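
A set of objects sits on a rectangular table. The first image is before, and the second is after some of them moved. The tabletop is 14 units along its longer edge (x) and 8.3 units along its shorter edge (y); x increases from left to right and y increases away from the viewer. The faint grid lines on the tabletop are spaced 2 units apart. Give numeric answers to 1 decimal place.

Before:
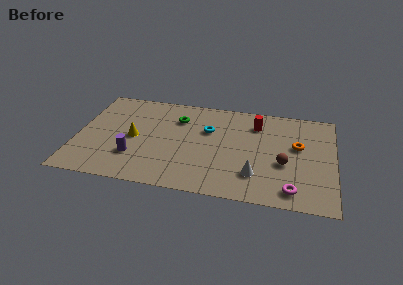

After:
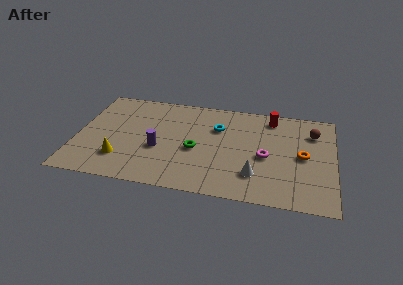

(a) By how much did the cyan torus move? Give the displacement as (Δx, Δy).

(0.5, 0.3)

From the two frames, the cyan torus sits at roughly (7.1, 5.4) before and (7.6, 5.7) after.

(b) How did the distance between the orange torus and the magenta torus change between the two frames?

-1.7

Before: roughly 3.7 units apart; after: 2.0. That's 1.7 units closer together.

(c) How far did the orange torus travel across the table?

0.9

From (12.0, 4.9) to (12.3, 4.1), the orange torus covered √(0.3² + 0.8²) ≈ 0.9 units.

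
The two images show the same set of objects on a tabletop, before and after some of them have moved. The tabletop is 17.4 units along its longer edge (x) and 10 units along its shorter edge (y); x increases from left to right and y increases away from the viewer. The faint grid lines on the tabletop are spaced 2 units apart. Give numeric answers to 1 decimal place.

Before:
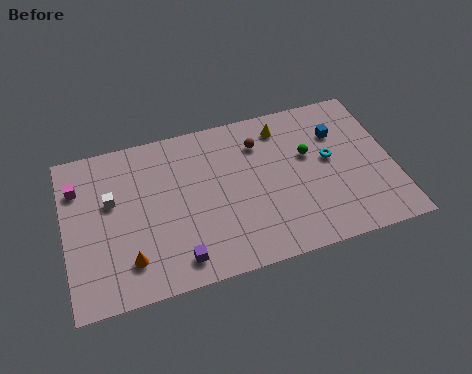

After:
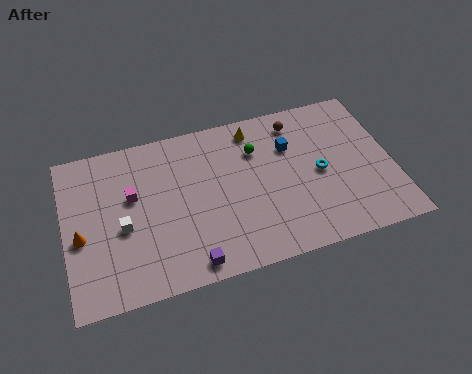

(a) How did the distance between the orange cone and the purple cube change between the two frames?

+3.8

The distance was about 2.6 in the first image and 6.4 in the second, so they moved 3.8 units further apart.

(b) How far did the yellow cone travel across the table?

1.5

The yellow cone moved from about (11.8, 8.3) to (10.3, 8.6), a distance of √(1.5² + 0.3²) ≈ 1.5.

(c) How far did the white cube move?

1.9

From (2.5, 6.1) to (3.0, 4.3), the white cube covered √(0.5² + 1.8²) ≈ 1.9 units.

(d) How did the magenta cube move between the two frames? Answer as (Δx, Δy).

(2.8, -1.3)

From the two frames, the magenta cube sits at roughly (0.8, 7.4) before and (3.6, 6.1) after.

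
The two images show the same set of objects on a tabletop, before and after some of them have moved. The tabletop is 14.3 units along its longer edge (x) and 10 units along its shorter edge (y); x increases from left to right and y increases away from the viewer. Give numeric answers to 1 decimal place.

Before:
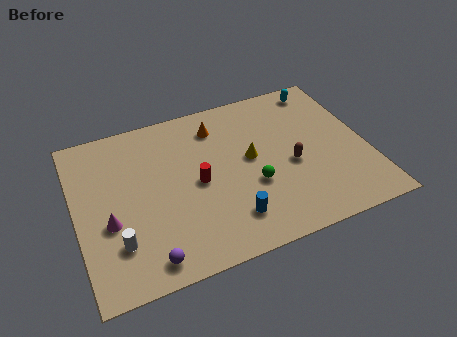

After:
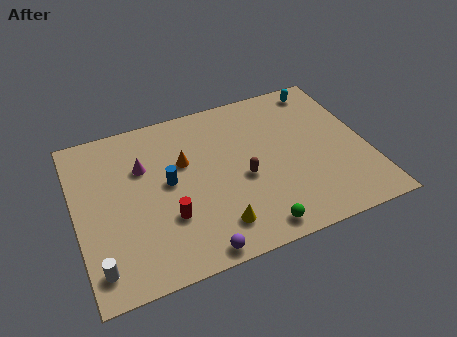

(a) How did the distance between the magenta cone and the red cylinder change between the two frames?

-0.9

They were about 4.5 units apart before and 3.6 after — 0.9 units closer together.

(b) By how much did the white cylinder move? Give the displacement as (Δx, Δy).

(-1.0, -1.0)

From the two frames, the white cylinder sits at roughly (1.8, 2.6) before and (0.8, 1.6) after.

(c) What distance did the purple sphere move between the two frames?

2.3

The purple sphere moved from about (3.1, 1.2) to (5.4, 0.8), a distance of √(2.3² + 0.4²) ≈ 2.3.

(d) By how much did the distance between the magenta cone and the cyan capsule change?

-2.7

Before: roughly 12.1 units apart; after: 9.4. That's 2.7 units closer together.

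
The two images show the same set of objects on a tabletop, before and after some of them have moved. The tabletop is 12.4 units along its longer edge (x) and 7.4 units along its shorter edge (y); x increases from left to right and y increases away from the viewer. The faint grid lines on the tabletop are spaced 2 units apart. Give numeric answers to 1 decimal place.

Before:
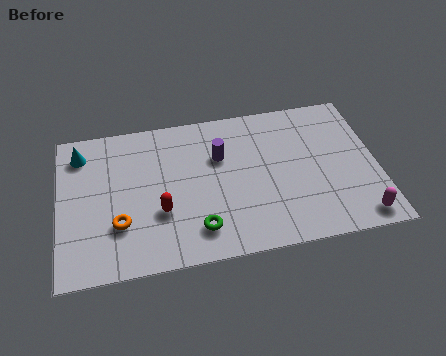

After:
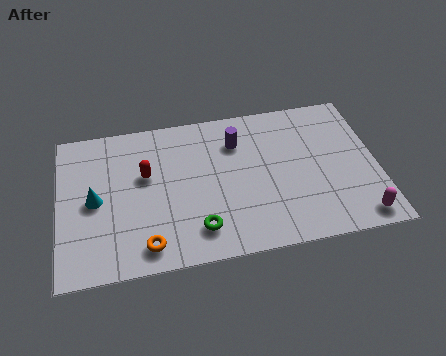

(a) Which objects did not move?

the magenta capsule and the green torus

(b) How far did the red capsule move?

2.0

The red capsule moved from about (3.9, 2.6) to (3.4, 4.5), a distance of √(0.5² + 1.9²) ≈ 2.0.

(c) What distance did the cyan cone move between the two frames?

2.5

The cyan cone was near (0.9, 6.0) before and (1.4, 3.6) after, so it travelled √(0.5² + 2.4²) ≈ 2.5 units.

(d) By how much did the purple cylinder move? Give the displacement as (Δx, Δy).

(0.7, 0.6)

From the two frames, the purple cylinder sits at roughly (6.3, 4.9) before and (7.0, 5.5) after.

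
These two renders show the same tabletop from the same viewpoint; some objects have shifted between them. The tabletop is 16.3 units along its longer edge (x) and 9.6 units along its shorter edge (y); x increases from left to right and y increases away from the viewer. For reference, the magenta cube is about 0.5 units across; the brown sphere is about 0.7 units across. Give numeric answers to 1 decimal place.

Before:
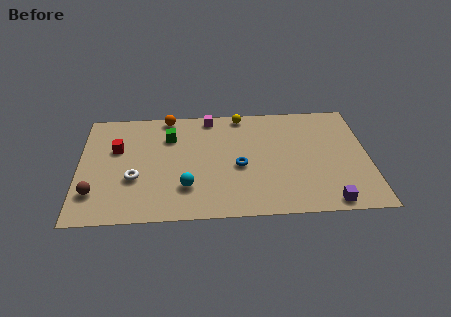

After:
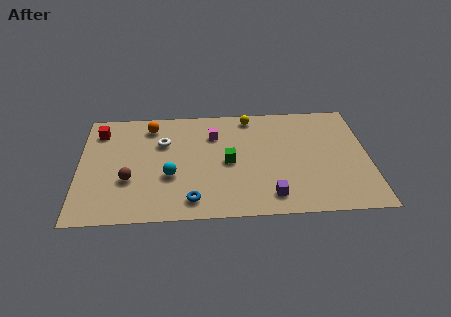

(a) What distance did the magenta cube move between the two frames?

1.6

From (7.4, 8.6) to (7.6, 7.0), the magenta cube covered √(0.2² + 1.6²) ≈ 1.6 units.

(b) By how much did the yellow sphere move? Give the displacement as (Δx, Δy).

(0.5, -0.2)

From the two frames, the yellow sphere sits at roughly (9.2, 8.7) before and (9.7, 8.5) after.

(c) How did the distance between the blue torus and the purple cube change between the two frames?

-1.5

Before: roughly 5.9 units apart; after: 4.4. That's 1.5 units closer together.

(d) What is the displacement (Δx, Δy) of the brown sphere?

(1.9, 1.0)

The brown sphere started near (0.9, 2.4) and ended near (2.8, 3.4).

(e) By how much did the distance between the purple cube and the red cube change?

-1.5

Before: roughly 12.9 units apart; after: 11.4. That's 1.5 units closer together.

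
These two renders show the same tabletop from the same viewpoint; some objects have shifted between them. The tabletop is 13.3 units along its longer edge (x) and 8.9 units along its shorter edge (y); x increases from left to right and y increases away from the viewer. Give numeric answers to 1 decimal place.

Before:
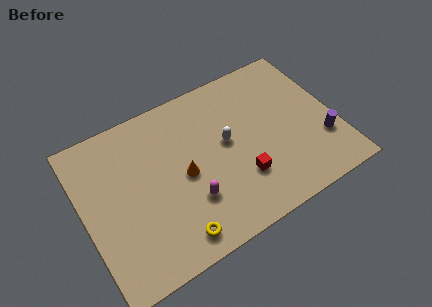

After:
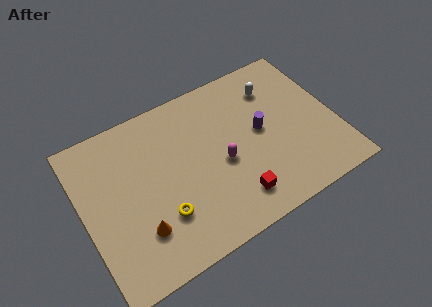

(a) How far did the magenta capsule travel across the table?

2.2

From (5.3, 2.7) to (7.2, 3.9), the magenta capsule covered √(1.9² + 1.2²) ≈ 2.2 units.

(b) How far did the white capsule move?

3.5

The white capsule moved from about (7.6, 4.9) to (10.5, 6.8), a distance of √(2.9² + 1.9²) ≈ 3.5.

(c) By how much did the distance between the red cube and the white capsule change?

+3.6

The distance was about 2.3 in the first image and 5.9 in the second, so they moved 3.6 units further apart.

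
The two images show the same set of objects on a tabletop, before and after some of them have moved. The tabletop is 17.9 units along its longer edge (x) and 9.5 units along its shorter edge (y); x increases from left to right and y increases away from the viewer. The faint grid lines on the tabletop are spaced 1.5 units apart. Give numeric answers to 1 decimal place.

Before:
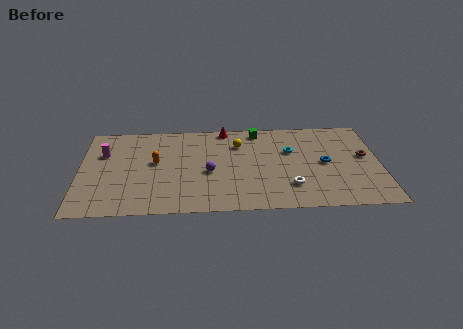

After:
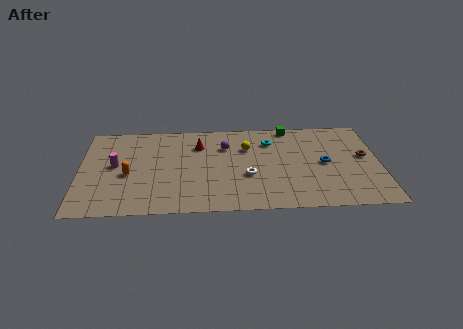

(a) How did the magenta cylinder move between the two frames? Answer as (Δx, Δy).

(0.7, -1.3)

The magenta cylinder was at about (1.4, 6.4) and moved to about (2.1, 5.1).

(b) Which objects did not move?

the brown torus and the blue torus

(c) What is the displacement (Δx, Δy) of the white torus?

(-2.5, 1.2)

The white torus was at about (12.5, 2.4) and moved to about (10.0, 3.6).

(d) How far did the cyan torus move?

1.6

The cyan torus was near (12.6, 6.1) before and (11.4, 7.2) after, so it travelled √(1.2² + 1.1²) ≈ 1.6 units.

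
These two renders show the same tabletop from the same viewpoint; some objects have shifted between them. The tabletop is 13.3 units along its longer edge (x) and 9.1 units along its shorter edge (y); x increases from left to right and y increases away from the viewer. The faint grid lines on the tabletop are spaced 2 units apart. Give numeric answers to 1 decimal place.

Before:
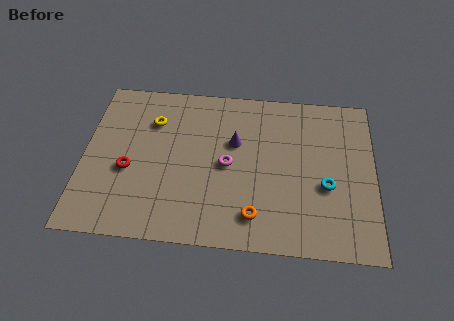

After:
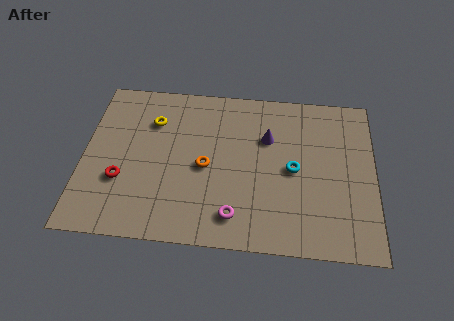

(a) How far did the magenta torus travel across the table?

2.8

The magenta torus was near (6.6, 4.4) before and (7.0, 1.6) after, so it travelled √(0.4² + 2.8²) ≈ 2.8 units.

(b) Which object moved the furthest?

the orange torus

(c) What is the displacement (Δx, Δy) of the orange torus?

(-2.3, 2.5)

From the two frames, the orange torus sits at roughly (7.9, 1.7) before and (5.6, 4.2) after.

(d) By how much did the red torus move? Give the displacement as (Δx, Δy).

(-0.3, -0.6)

The red torus was at about (2.1, 3.7) and moved to about (1.8, 3.1).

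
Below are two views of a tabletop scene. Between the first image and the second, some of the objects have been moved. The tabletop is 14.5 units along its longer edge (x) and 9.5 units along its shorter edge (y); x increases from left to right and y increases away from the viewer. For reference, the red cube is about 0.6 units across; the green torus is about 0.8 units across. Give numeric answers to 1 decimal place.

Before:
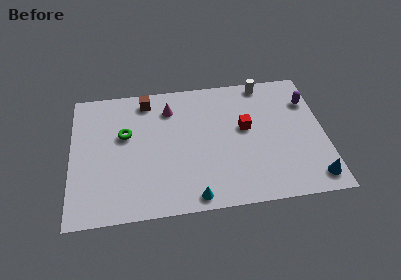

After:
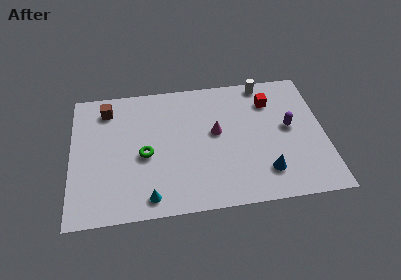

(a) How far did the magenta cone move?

3.3

From (5.7, 7.4) to (8.3, 5.3), the magenta cone covered √(2.6² + 2.1²) ≈ 3.3 units.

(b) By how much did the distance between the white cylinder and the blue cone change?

-1.2

Before: roughly 7.7 units apart; after: 6.5. That's 1.2 units closer together.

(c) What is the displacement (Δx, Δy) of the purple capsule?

(-1.2, -1.8)

The purple capsule started near (13.7, 6.9) and ended near (12.5, 5.1).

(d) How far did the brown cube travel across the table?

2.3

The brown cube moved from about (4.4, 8.2) to (2.1, 7.8), a distance of √(2.3² + 0.4²) ≈ 2.3.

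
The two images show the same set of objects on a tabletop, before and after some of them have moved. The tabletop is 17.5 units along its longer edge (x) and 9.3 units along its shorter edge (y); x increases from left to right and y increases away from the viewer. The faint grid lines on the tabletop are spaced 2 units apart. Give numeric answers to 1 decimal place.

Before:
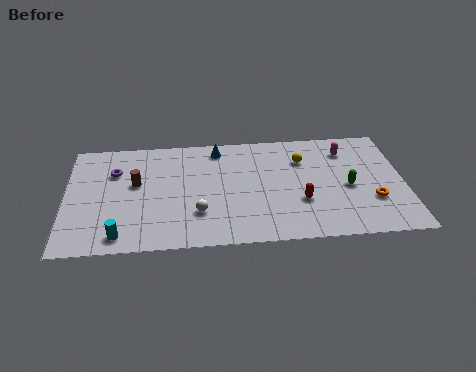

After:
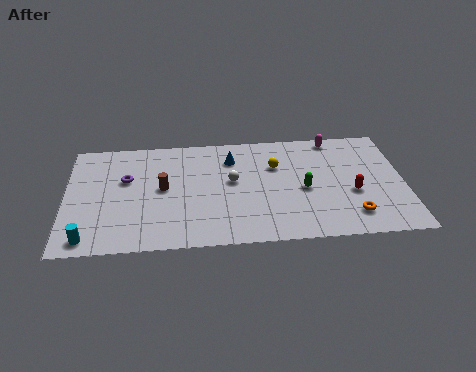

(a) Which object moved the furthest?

the white sphere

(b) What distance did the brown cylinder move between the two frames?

1.5

The brown cylinder was near (3.6, 5.4) before and (5.0, 4.9) after, so it travelled √(1.4² + 0.5²) ≈ 1.5 units.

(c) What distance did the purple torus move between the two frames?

0.9

The purple torus moved from about (2.5, 6.5) to (3.1, 5.8), a distance of √(0.6² + 0.7²) ≈ 0.9.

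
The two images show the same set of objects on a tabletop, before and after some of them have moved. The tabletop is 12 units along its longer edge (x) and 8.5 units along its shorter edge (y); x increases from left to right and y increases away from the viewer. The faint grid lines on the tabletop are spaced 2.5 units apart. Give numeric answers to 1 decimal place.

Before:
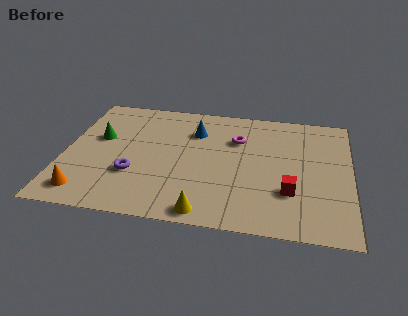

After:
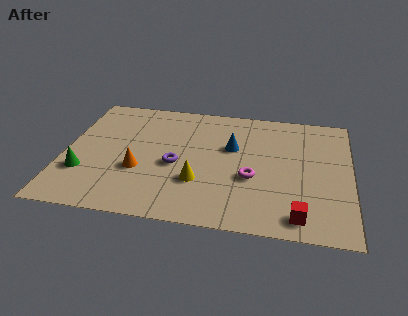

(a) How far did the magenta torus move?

2.7

The magenta torus moved from about (7.2, 5.9) to (7.9, 3.3), a distance of √(0.7² + 2.6²) ≈ 2.7.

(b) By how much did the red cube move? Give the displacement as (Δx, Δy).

(0.4, -1.5)

The red cube started near (9.5, 2.6) and ended near (9.9, 1.1).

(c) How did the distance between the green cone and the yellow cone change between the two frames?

-1.6

Before: roughly 6.4 units apart; after: 4.8. That's 1.6 units closer together.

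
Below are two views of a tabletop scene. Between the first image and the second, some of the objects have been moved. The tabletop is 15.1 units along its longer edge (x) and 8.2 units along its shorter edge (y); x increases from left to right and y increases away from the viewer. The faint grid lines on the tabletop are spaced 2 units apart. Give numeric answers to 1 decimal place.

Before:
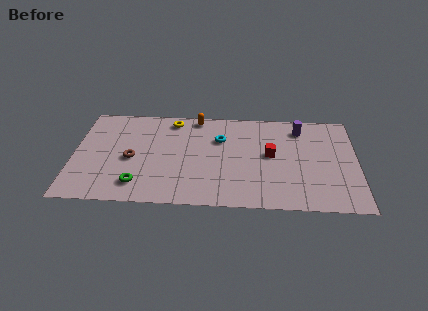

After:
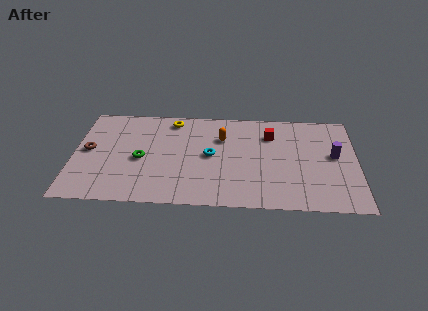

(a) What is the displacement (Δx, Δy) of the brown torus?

(-2.3, 0.6)

The brown torus started near (3.1, 3.7) and ended near (0.8, 4.3).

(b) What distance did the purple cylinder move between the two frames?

2.8

The purple cylinder was near (12.1, 6.7) before and (13.9, 4.5) after, so it travelled √(1.8² + 2.2²) ≈ 2.8 units.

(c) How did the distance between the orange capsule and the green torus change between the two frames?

-1.8

They were about 6.5 units apart before and 4.7 after — 1.8 units closer together.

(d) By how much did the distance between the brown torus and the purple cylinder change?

+3.6

Before: roughly 9.5 units apart; after: 13.1. That's 3.6 units further apart.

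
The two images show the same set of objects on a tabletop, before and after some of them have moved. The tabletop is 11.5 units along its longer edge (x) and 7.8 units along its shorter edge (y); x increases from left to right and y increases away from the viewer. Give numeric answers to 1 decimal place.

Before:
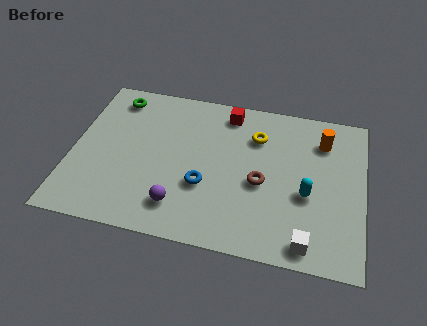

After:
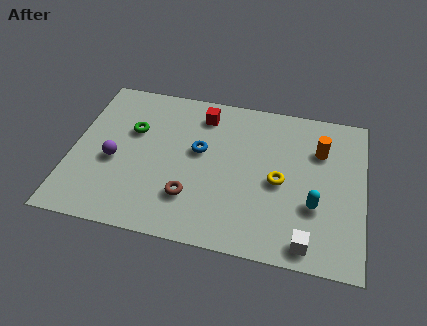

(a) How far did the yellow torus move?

2.3

The yellow torus was near (7.2, 5.7) before and (8.2, 3.6) after, so it travelled √(1.0² + 2.1²) ≈ 2.3 units.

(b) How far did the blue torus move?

1.7

From (5.3, 2.8) to (5.0, 4.5), the blue torus covered √(0.3² + 1.7²) ≈ 1.7 units.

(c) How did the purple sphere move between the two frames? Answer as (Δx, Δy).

(-2.7, 1.7)

The purple sphere started near (4.4, 1.6) and ended near (1.7, 3.3).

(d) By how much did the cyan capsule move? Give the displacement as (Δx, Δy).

(0.3, -0.5)

From the two frames, the cyan capsule sits at roughly (9.3, 3.2) before and (9.6, 2.7) after.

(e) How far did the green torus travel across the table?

1.8

From (1.5, 6.6) to (2.3, 5.0), the green torus covered √(0.8² + 1.6²) ≈ 1.8 units.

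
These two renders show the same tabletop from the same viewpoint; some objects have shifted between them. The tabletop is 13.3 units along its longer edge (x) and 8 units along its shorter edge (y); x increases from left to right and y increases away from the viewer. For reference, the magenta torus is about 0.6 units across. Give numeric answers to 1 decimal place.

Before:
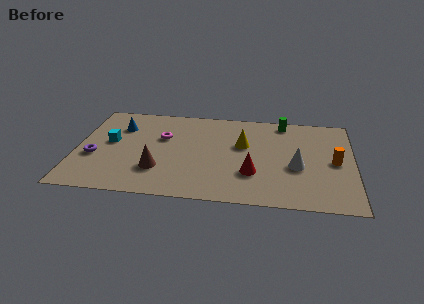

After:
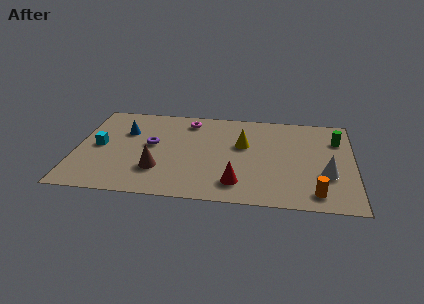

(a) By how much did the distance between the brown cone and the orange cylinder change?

-1.0

The distance was about 8.6 in the first image and 7.6 in the second, so they moved 1.0 units closer together.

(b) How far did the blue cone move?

0.5

From (2.0, 5.8) to (2.3, 5.4), the blue cone covered √(0.3² + 0.4²) ≈ 0.5 units.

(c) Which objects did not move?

the yellow cone and the brown cone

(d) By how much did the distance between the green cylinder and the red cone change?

+1.5

The distance was about 4.8 in the first image and 6.3 in the second, so they moved 1.5 units further apart.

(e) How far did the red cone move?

1.1

From (8.5, 2.5) to (7.8, 1.6), the red cone covered √(0.7² + 0.9²) ≈ 1.1 units.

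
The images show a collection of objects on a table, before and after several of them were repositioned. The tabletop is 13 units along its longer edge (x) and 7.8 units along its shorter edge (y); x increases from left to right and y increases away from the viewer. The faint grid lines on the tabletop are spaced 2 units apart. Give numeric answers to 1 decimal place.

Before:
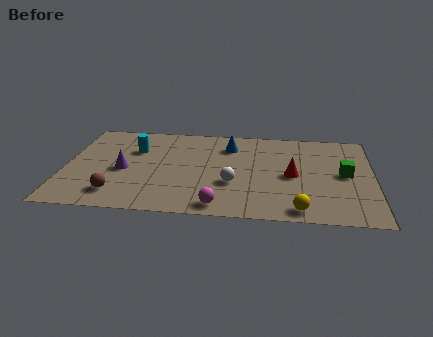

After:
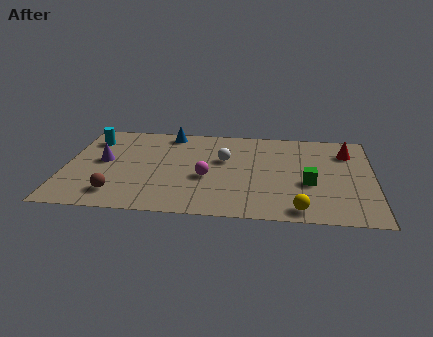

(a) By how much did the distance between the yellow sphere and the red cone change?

+2.6

Before: roughly 2.8 units apart; after: 5.4. That's 2.6 units further apart.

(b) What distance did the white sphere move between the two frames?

2.0

The white sphere was near (7.1, 2.8) before and (6.7, 4.8) after, so it travelled √(0.4² + 2.0²) ≈ 2.0 units.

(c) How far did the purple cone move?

1.1

The purple cone moved from about (2.5, 3.5) to (1.6, 4.2), a distance of √(0.9² + 0.7²) ≈ 1.1.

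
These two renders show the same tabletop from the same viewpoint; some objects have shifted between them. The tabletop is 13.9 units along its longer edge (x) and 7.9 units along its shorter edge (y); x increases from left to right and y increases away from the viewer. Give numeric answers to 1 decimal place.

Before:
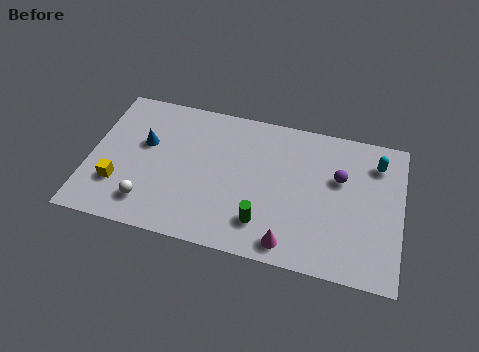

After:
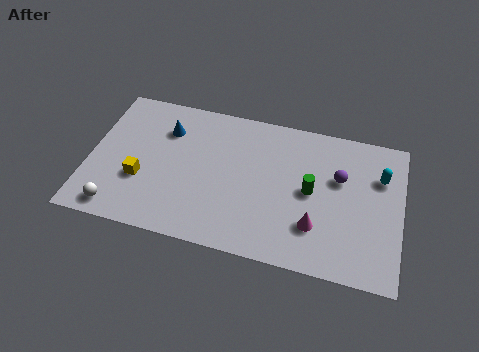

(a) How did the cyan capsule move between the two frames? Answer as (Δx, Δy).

(0.2, -0.7)

The cyan capsule started near (12.7, 6.2) and ended near (12.9, 5.5).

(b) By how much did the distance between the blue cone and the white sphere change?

+1.9

They were about 3.2 units apart before and 5.1 after — 1.9 units further apart.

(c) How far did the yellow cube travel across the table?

1.1

The yellow cube moved from about (1.4, 2.3) to (2.4, 2.8), a distance of √(1.0² + 0.5²) ≈ 1.1.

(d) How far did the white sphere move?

1.4

The white sphere moved from about (2.8, 1.6) to (1.5, 1.0), a distance of √(1.3² + 0.6²) ≈ 1.4.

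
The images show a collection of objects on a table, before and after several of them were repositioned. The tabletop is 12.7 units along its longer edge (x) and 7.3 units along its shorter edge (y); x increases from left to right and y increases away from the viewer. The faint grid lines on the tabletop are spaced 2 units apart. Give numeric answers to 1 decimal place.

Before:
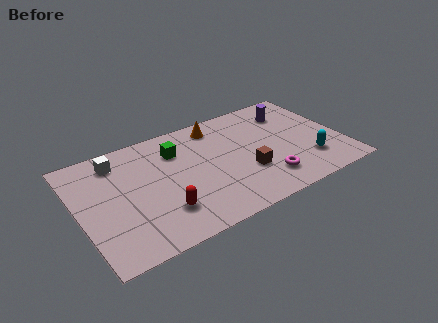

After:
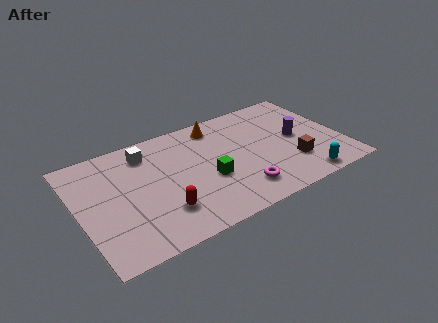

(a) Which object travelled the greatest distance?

the green cube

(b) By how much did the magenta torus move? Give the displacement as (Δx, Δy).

(-1.3, -0.1)

From the two frames, the magenta torus sits at roughly (8.7, 1.6) before and (7.4, 1.5) after.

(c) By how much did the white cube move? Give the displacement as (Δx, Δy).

(1.4, -0.1)

The white cube was at about (2.1, 6.0) and moved to about (3.5, 5.9).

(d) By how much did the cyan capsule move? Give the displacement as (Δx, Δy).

(-0.5, -1.1)

The cyan capsule was at about (10.9, 1.9) and moved to about (10.4, 0.8).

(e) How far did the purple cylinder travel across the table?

1.9

From (10.6, 5.6) to (10.6, 3.7), the purple cylinder covered √(0.0² + 1.9²) ≈ 1.9 units.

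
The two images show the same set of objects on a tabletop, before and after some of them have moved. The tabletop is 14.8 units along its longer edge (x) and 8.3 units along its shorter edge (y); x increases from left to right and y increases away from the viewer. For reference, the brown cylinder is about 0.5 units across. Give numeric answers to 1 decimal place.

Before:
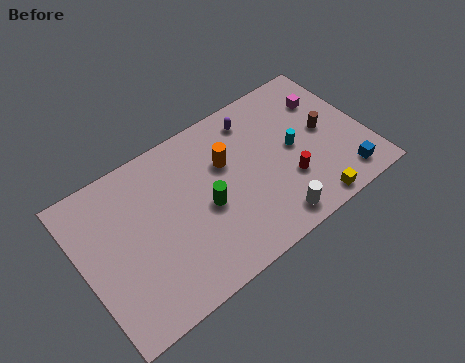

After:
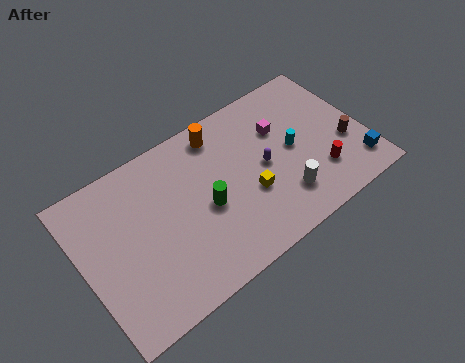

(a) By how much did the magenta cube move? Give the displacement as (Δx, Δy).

(-2.5, -0.4)

The magenta cube started near (13.2, 6.0) and ended near (10.7, 5.6).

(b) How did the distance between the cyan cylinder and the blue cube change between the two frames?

+0.3

Before: roughly 3.6 units apart; after: 3.9. That's 0.3 units further apart.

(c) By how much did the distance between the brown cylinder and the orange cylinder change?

+2.0

The distance was about 5.2 in the first image and 7.2 in the second, so they moved 2.0 units further apart.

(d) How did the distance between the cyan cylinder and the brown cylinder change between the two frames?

+1.1

The distance was about 1.7 in the first image and 2.8 in the second, so they moved 1.1 units further apart.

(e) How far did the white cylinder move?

1.2

The white cylinder moved from about (9.3, 1.1) to (10.1, 2.0), a distance of √(0.8² + 0.9²) ≈ 1.2.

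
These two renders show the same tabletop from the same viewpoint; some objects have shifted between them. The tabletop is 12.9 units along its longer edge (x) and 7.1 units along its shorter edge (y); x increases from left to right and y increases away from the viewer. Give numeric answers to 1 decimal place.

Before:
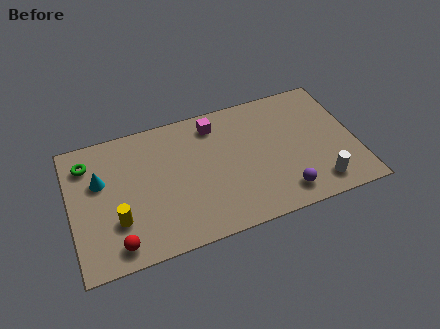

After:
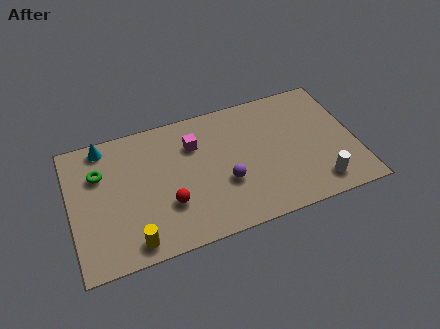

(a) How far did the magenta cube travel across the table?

1.3

The magenta cube was near (6.7, 5.9) before and (5.7, 5.1) after, so it travelled √(1.0² + 0.8²) ≈ 1.3 units.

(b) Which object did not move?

the white cylinder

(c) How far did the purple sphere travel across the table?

2.9

The purple sphere moved from about (9.4, 1.2) to (6.9, 2.6), a distance of √(2.5² + 1.4²) ≈ 2.9.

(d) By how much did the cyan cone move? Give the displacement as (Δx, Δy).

(0.3, 1.8)

The cyan cone started near (1.4, 4.5) and ended near (1.7, 6.3).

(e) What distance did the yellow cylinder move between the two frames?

1.4

The yellow cylinder moved from about (2.0, 2.2) to (2.6, 0.9), a distance of √(0.6² + 1.3²) ≈ 1.4.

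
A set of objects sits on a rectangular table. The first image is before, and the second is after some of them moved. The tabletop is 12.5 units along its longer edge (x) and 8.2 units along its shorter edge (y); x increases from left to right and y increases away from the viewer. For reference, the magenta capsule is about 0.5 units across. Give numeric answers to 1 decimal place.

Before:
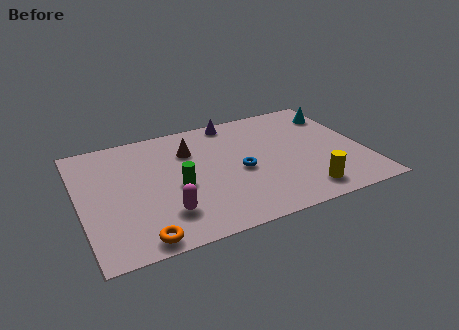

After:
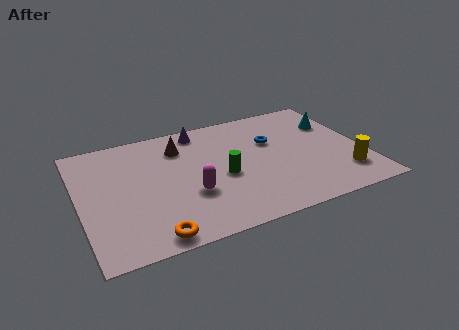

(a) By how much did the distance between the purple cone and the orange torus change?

-1.2

Before: roughly 8.2 units apart; after: 7.0. That's 1.2 units closer together.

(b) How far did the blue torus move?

2.3

The blue torus was near (7.0, 3.7) before and (8.6, 5.3) after, so it travelled √(1.6² + 1.6²) ≈ 2.3 units.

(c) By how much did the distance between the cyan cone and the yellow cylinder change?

-1.8

Before: roughly 5.6 units apart; after: 3.8. That's 1.8 units closer together.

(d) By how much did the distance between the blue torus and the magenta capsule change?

+0.7

They were about 3.9 units apart before and 4.6 after — 0.7 units further apart.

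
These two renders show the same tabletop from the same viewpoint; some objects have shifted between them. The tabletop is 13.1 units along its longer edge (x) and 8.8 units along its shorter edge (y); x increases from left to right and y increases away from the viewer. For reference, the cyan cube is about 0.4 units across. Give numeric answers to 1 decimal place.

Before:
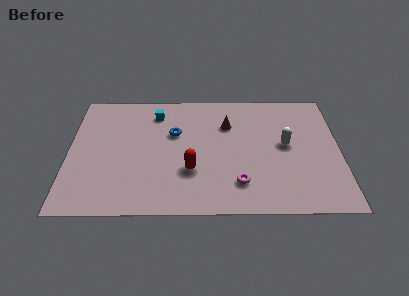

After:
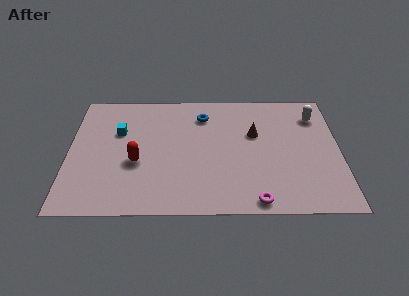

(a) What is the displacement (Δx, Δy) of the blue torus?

(1.4, 1.3)

The blue torus was at about (5.1, 5.6) and moved to about (6.5, 6.9).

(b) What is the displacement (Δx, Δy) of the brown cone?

(1.3, -0.7)

The brown cone started near (7.7, 6.2) and ended near (9.0, 5.5).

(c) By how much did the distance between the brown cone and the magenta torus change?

+0.5

They were about 4.2 units apart before and 4.7 after — 0.5 units further apart.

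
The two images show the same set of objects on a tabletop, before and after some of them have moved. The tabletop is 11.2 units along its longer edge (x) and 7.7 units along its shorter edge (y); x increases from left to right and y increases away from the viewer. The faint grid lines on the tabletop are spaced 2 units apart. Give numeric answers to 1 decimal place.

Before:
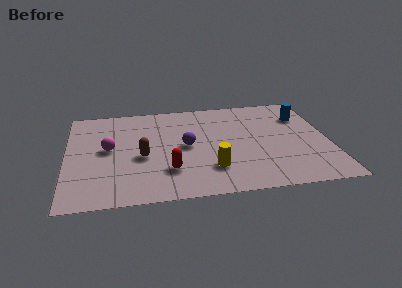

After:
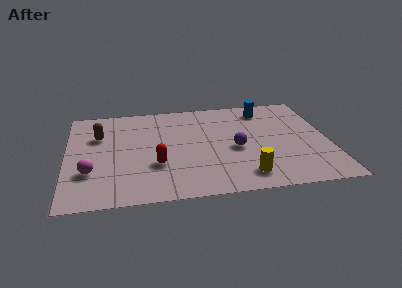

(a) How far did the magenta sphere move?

1.9

The magenta sphere moved from about (1.8, 4.1) to (1.0, 2.4), a distance of √(0.8² + 1.7²) ≈ 1.9.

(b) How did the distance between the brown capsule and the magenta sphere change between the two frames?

+1.2

Before: roughly 1.6 units apart; after: 2.8. That's 1.2 units further apart.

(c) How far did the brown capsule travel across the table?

2.6

The brown capsule was near (3.2, 3.3) before and (1.4, 5.2) after, so it travelled √(1.8² + 1.9²) ≈ 2.6 units.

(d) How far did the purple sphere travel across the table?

2.2

The purple sphere moved from about (5.1, 3.9) to (7.2, 3.4), a distance of √(2.1² + 0.5²) ≈ 2.2.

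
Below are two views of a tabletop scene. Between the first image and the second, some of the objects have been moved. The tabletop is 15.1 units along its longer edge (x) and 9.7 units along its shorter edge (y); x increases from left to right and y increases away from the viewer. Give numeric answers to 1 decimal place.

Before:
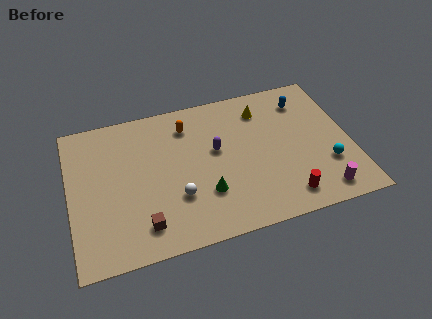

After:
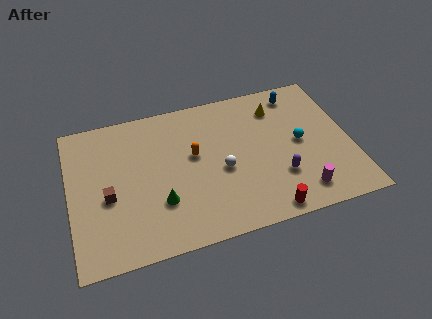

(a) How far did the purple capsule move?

4.2

From (7.9, 5.6) to (11.1, 2.9), the purple capsule covered √(3.2² + 2.7²) ≈ 4.2 units.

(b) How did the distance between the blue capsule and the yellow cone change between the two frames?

-0.9

They were about 2.3 units apart before and 1.4 after — 0.9 units closer together.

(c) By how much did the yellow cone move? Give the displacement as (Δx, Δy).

(0.8, -0.1)

The yellow cone started near (10.6, 7.7) and ended near (11.4, 7.6).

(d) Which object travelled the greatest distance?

the purple capsule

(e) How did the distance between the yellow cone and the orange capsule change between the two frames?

+1.0

Before: roughly 4.1 units apart; after: 5.1. That's 1.0 units further apart.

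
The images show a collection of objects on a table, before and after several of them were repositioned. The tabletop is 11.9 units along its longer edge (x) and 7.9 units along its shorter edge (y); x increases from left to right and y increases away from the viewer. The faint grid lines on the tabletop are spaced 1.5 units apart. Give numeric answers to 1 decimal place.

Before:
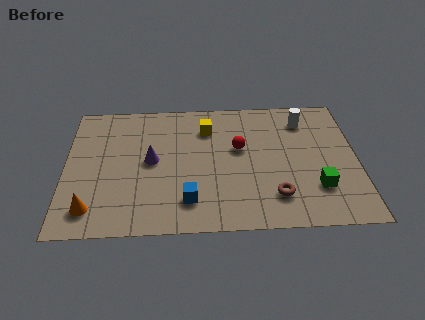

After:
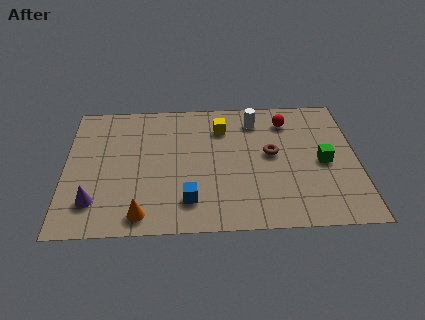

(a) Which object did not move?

the blue cube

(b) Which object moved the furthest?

the purple cone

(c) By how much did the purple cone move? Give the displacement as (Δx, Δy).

(-2.3, -2.3)

From the two frames, the purple cone sits at roughly (3.5, 4.1) before and (1.2, 1.8) after.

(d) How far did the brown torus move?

2.5

From (8.5, 1.8) to (8.4, 4.3), the brown torus covered √(0.1² + 2.5²) ≈ 2.5 units.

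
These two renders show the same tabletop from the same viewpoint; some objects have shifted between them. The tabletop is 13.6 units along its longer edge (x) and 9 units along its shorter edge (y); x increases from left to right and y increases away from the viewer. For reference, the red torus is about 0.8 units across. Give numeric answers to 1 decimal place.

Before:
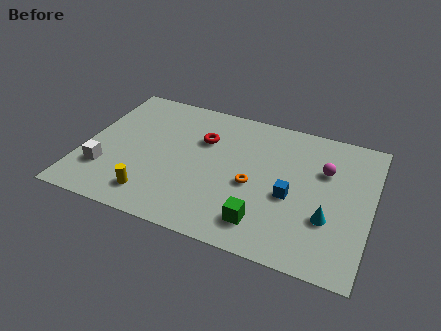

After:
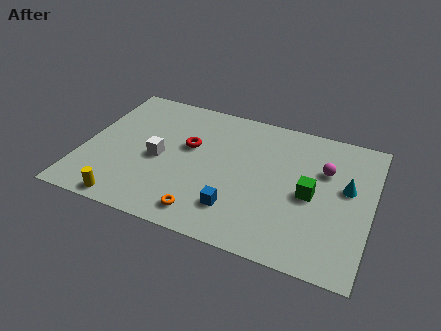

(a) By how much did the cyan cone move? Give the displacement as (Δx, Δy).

(0.7, 2.2)

From the two frames, the cyan cone sits at roughly (11.7, 3.0) before and (12.4, 5.2) after.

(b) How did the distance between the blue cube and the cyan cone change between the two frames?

+3.8

They were about 2.0 units apart before and 5.8 after — 3.8 units further apart.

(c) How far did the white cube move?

2.9

The white cube was near (1.2, 2.5) before and (3.6, 4.1) after, so it travelled √(2.4² + 1.6²) ≈ 2.9 units.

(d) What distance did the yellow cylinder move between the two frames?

1.4

The yellow cylinder moved from about (3.6, 1.6) to (2.5, 0.8), a distance of √(1.1² + 0.8²) ≈ 1.4.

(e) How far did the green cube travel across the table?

3.2

The green cube was near (8.8, 1.7) before and (10.8, 4.2) after, so it travelled √(2.0² + 2.5²) ≈ 3.2 units.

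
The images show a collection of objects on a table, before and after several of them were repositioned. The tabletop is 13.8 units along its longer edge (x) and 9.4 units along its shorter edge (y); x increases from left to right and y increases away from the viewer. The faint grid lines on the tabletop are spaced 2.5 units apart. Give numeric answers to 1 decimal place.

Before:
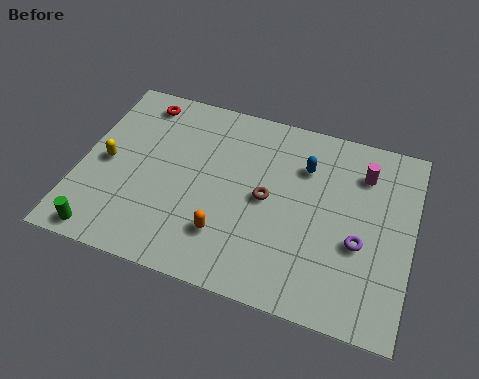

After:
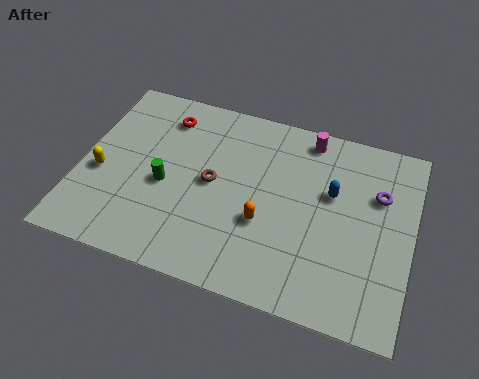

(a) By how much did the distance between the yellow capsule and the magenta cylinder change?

-1.4

They were about 10.8 units apart before and 9.4 after — 1.4 units closer together.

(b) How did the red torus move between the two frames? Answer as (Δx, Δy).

(1.1, -0.5)

The red torus started near (2.1, 8.1) and ended near (3.2, 7.6).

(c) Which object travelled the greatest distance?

the green cylinder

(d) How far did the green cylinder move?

3.9

The green cylinder moved from about (1.4, 0.9) to (3.6, 4.1), a distance of √(2.2² + 3.2²) ≈ 3.9.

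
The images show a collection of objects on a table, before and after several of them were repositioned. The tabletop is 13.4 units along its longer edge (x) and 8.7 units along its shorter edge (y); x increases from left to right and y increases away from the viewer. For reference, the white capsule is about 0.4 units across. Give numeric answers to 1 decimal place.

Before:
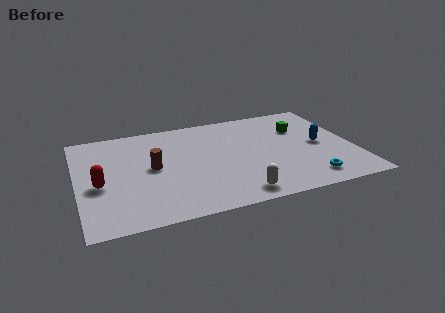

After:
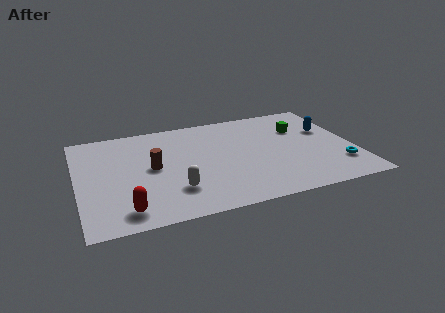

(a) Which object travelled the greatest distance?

the white capsule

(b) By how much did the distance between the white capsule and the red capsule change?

-4.3

The distance was about 6.9 in the first image and 2.6 in the second, so they moved 4.3 units closer together.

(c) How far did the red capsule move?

2.6

From (1.0, 3.7) to (2.1, 1.3), the red capsule covered √(1.1² + 2.4²) ≈ 2.6 units.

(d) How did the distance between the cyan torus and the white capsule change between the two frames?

+4.5

The distance was about 3.5 in the first image and 8.0 in the second, so they moved 4.5 units further apart.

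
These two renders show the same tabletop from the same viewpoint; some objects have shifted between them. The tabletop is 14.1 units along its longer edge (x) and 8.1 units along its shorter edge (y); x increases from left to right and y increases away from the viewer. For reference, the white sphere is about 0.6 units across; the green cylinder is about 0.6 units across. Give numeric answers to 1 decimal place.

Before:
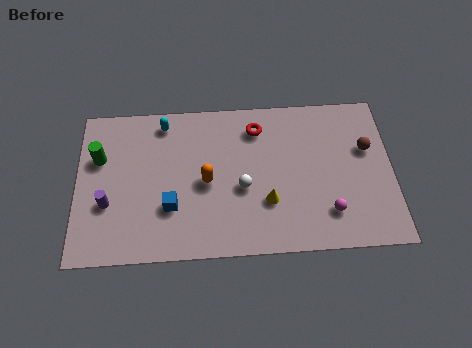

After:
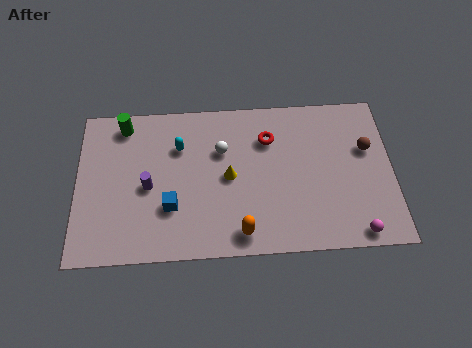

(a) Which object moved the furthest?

the orange capsule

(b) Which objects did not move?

the blue cube and the brown sphere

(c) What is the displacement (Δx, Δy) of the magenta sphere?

(1.2, -1.1)

The magenta sphere was at about (11.2, 1.9) and moved to about (12.4, 0.8).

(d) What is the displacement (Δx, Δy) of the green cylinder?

(1.1, 1.7)

The green cylinder started near (1.0, 5.3) and ended near (2.1, 7.0).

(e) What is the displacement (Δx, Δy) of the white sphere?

(-0.9, 2.0)

The white sphere started near (7.4, 3.4) and ended near (6.5, 5.4).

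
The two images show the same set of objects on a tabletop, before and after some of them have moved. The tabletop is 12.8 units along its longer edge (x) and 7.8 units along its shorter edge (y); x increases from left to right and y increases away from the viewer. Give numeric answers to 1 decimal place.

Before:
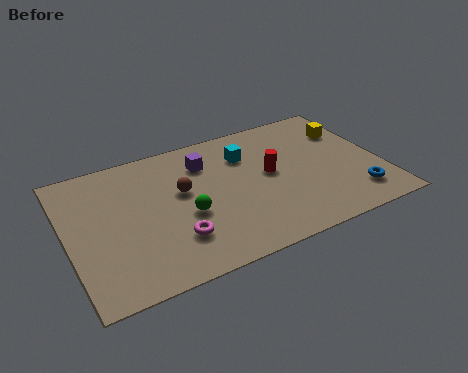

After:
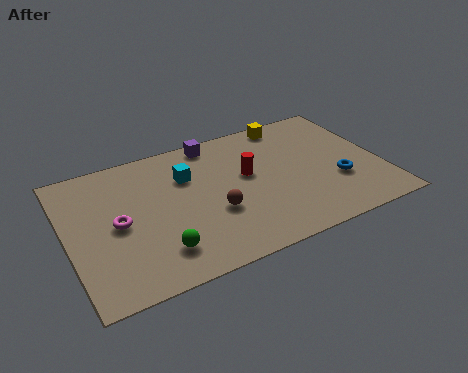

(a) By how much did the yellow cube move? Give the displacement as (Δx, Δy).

(-2.3, 1.4)

From the two frames, the yellow cube sits at roughly (11.8, 5.6) before and (9.5, 7.0) after.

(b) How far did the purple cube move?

1.2

The purple cube was near (5.8, 5.9) before and (6.3, 7.0) after, so it travelled √(0.5² + 1.1²) ≈ 1.2 units.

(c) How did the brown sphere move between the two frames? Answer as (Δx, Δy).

(1.1, -1.7)

The brown sphere was at about (4.7, 4.6) and moved to about (5.8, 2.9).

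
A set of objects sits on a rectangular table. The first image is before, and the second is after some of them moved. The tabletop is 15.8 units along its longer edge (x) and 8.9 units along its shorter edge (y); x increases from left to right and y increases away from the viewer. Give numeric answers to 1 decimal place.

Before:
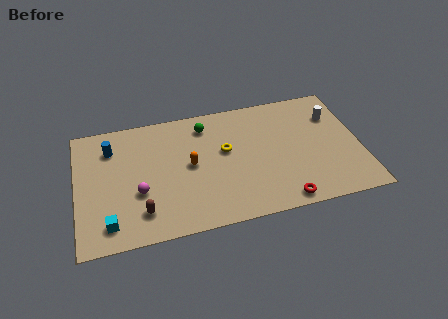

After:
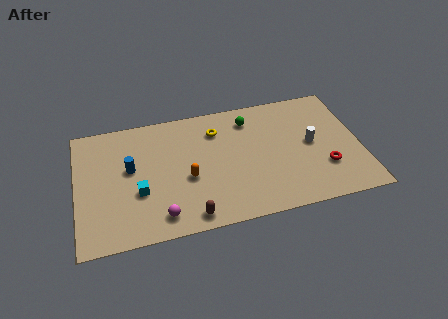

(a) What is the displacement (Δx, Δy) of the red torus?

(2.5, 1.8)

The red torus started near (11.2, 0.9) and ended near (13.7, 2.7).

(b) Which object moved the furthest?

the red torus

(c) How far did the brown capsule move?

2.8

The brown capsule moved from about (3.5, 1.9) to (6.1, 1.0), a distance of √(2.6² + 0.9²) ≈ 2.8.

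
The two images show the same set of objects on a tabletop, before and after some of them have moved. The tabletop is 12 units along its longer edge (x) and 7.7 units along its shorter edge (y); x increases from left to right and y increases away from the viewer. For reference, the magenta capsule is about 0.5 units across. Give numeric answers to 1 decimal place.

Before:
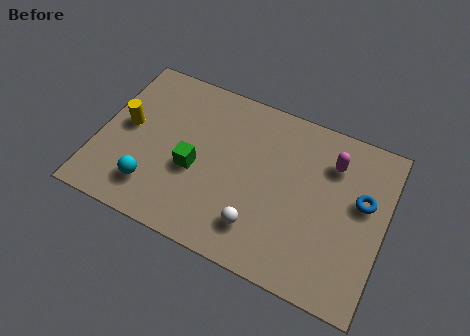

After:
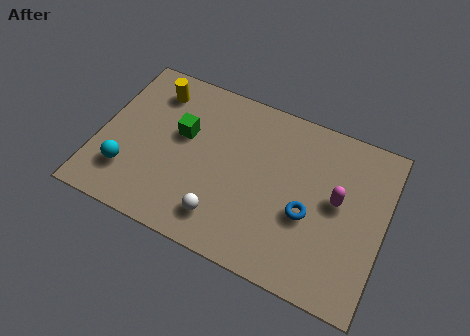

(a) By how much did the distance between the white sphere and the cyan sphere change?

-0.4

Before: roughly 4.5 units apart; after: 4.1. That's 0.4 units closer together.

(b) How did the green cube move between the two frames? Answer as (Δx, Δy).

(-0.7, 1.4)

From the two frames, the green cube sits at roughly (4.1, 3.2) before and (3.4, 4.6) after.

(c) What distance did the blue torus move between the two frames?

2.6

From (11.0, 4.6) to (8.9, 3.1), the blue torus covered √(2.1² + 1.5²) ≈ 2.6 units.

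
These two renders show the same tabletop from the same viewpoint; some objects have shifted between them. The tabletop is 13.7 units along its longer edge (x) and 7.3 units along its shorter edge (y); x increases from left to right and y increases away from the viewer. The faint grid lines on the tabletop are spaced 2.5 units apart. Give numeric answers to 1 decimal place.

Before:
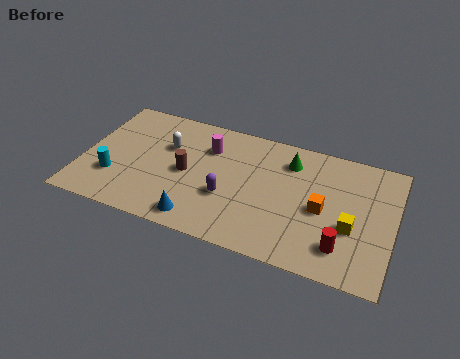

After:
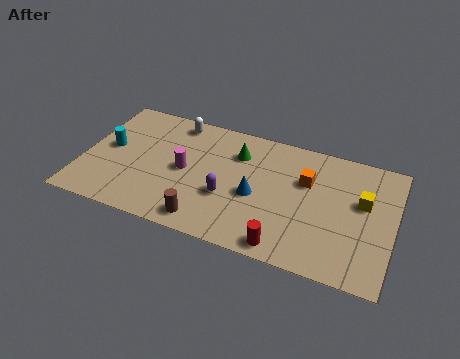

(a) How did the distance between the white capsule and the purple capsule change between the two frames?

+1.0

Before: roughly 3.6 units apart; after: 4.6. That's 1.0 units further apart.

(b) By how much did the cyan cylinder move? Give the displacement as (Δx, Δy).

(-0.4, 1.7)

The cyan cylinder was at about (1.5, 2.2) and moved to about (1.1, 3.9).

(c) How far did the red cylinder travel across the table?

2.5

From (11.6, 1.6) to (9.2, 0.8), the red cylinder covered √(2.4² + 0.8²) ≈ 2.5 units.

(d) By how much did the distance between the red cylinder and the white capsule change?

-0.8

The distance was about 8.6 in the first image and 7.8 in the second, so they moved 0.8 units closer together.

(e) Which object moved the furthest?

the blue cone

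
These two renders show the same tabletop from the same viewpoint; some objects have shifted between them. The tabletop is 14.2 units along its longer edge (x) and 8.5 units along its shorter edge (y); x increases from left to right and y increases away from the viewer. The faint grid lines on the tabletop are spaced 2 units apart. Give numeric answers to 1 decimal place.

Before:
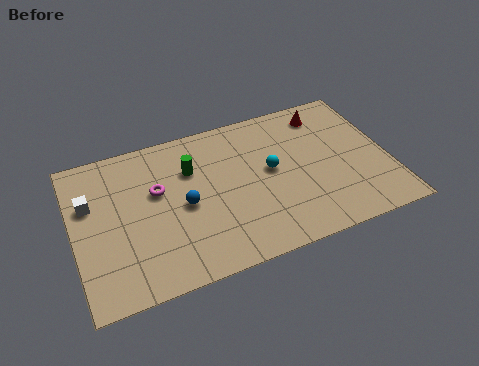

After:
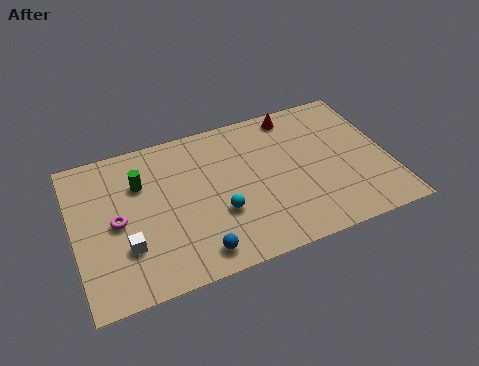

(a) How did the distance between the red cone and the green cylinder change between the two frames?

+1.0

They were about 6.4 units apart before and 7.4 after — 1.0 units further apart.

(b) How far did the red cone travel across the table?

1.5

The red cone moved from about (11.7, 7.1) to (10.3, 7.5), a distance of √(1.4² + 0.4²) ≈ 1.5.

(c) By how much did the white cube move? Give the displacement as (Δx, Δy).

(1.4, -2.9)

The white cube started near (0.8, 5.5) and ended near (2.2, 2.6).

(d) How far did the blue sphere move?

2.8

The blue sphere was near (4.9, 4.0) before and (5.2, 1.2) after, so it travelled √(0.3² + 2.8²) ≈ 2.8 units.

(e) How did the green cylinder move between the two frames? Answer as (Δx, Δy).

(-2.3, 0.0)

From the two frames, the green cylinder sits at roughly (5.4, 5.9) before and (3.1, 5.9) after.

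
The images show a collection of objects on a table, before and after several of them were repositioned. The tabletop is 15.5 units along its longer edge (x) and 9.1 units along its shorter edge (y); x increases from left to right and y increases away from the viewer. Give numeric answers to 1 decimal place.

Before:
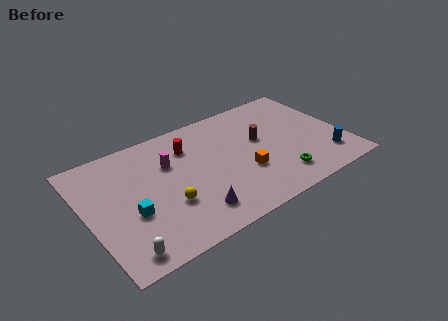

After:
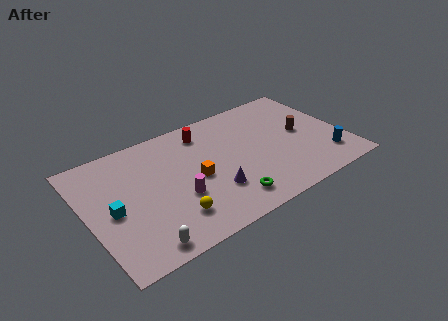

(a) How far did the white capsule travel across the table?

1.1

The white capsule moved from about (1.5, 1.1) to (2.6, 1.0), a distance of √(1.1² + 0.1²) ≈ 1.1.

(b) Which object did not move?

the blue cylinder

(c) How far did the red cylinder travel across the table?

1.3

The red cylinder moved from about (6.4, 6.8) to (7.5, 7.5), a distance of √(1.1² + 0.7²) ≈ 1.3.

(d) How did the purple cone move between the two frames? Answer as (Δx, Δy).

(1.4, 0.9)

The purple cone was at about (5.8, 1.8) and moved to about (7.2, 2.7).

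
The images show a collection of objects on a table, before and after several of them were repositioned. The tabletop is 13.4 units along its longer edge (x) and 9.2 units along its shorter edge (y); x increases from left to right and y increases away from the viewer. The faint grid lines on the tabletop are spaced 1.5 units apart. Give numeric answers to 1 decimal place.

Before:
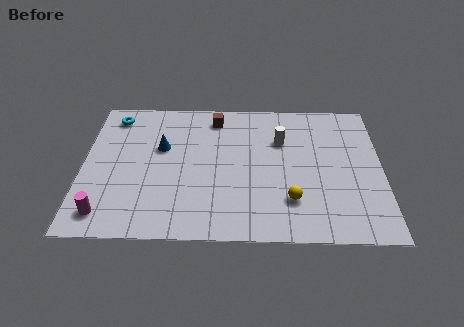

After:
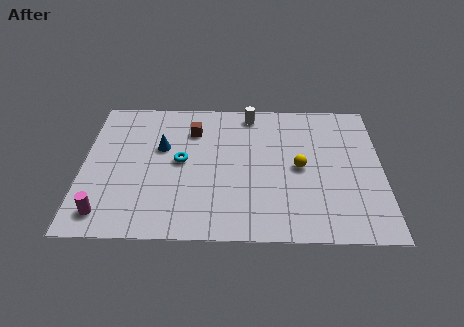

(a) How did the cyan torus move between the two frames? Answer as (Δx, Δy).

(3.1, -3.0)

From the two frames, the cyan torus sits at roughly (1.3, 7.8) before and (4.4, 4.8) after.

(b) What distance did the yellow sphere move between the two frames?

2.1

The yellow sphere moved from about (9.3, 2.4) to (9.7, 4.5), a distance of √(0.4² + 2.1²) ≈ 2.1.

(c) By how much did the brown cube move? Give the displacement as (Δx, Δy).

(-1.0, -0.9)

The brown cube was at about (5.9, 7.8) and moved to about (4.9, 6.9).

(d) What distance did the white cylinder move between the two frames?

2.3

From (8.9, 6.3) to (7.5, 8.1), the white cylinder covered √(1.4² + 1.8²) ≈ 2.3 units.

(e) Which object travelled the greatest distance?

the cyan torus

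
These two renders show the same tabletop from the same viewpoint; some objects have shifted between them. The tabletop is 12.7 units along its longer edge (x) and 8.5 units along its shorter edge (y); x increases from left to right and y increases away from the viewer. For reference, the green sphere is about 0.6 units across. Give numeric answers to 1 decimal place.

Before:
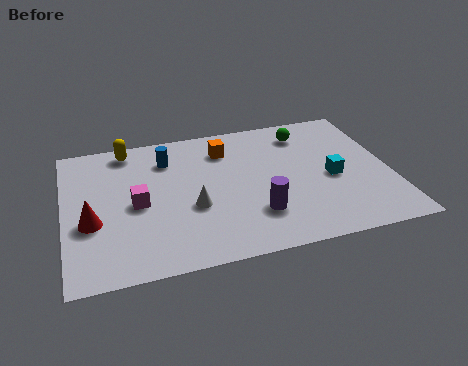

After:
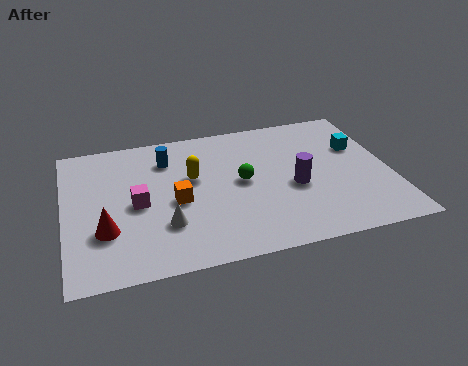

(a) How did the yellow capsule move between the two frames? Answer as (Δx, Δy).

(2.4, -2.4)

The yellow capsule started near (2.6, 7.5) and ended near (5.0, 5.1).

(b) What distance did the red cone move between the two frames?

0.8

The red cone was near (1.0, 3.3) before and (1.5, 2.7) after, so it travelled √(0.5² + 0.6²) ≈ 0.8 units.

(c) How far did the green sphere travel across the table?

3.7

The green sphere was near (9.6, 6.9) before and (6.9, 4.4) after, so it travelled √(2.7² + 2.5²) ≈ 3.7 units.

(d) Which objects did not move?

the magenta cube and the blue cylinder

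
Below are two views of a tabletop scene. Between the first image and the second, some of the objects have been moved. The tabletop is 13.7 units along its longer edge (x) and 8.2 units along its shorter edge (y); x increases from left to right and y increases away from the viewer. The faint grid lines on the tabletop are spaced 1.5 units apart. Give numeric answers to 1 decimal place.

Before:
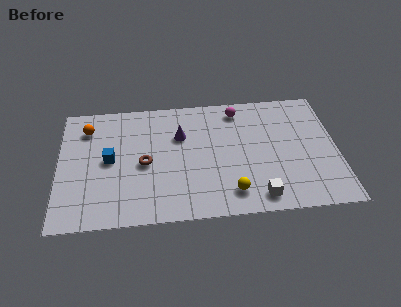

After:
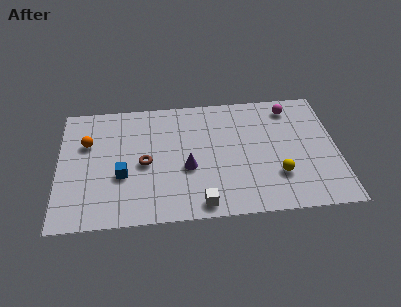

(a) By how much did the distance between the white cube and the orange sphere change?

-2.7

The distance was about 9.8 in the first image and 7.1 in the second, so they moved 2.7 units closer together.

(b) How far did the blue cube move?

1.3

The blue cube was near (2.5, 4.2) before and (3.1, 3.1) after, so it travelled √(0.6² + 1.1²) ≈ 1.3 units.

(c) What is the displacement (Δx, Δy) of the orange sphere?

(0.0, -1.0)

The orange sphere was at about (1.4, 6.4) and moved to about (1.4, 5.4).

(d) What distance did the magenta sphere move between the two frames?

2.6

The magenta sphere moved from about (8.9, 7.0) to (11.5, 6.9), a distance of √(2.6² + 0.1²) ≈ 2.6.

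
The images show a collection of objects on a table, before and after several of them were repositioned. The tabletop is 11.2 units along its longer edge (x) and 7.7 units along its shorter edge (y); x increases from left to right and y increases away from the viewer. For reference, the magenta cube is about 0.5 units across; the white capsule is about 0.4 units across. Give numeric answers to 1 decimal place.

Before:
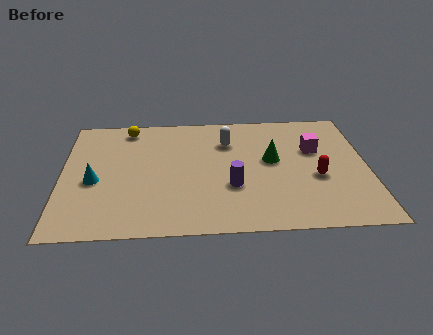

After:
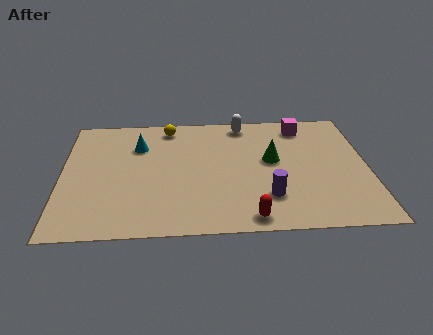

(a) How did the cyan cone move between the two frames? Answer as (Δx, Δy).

(1.6, 2.2)

The cyan cone was at about (1.2, 3.3) and moved to about (2.8, 5.5).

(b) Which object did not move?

the green cone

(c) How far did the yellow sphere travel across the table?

1.5

The yellow sphere moved from about (2.4, 6.7) to (3.9, 6.7), a distance of √(1.5² + 0.0²) ≈ 1.5.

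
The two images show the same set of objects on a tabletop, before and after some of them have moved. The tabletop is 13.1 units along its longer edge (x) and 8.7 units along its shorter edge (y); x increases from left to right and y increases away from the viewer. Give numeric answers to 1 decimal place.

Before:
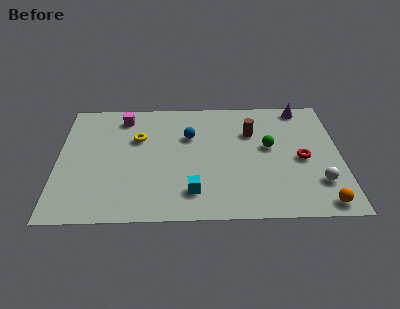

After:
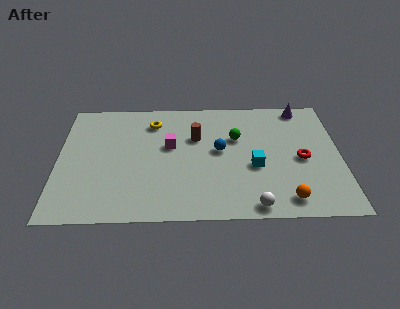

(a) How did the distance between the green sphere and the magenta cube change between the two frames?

-4.1

The distance was about 7.2 in the first image and 3.1 in the second, so they moved 4.1 units closer together.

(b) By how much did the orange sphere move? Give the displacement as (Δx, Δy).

(-1.6, 0.3)

The orange sphere was at about (12.1, 0.9) and moved to about (10.5, 1.2).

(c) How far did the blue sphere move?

1.8

From (6.1, 5.8) to (7.5, 4.7), the blue sphere covered √(1.4² + 1.1²) ≈ 1.8 units.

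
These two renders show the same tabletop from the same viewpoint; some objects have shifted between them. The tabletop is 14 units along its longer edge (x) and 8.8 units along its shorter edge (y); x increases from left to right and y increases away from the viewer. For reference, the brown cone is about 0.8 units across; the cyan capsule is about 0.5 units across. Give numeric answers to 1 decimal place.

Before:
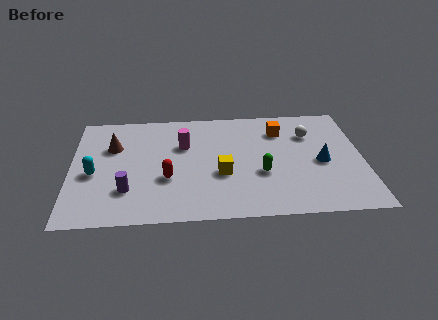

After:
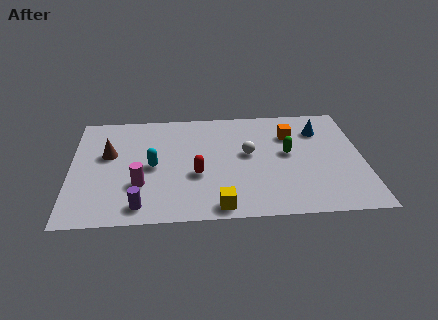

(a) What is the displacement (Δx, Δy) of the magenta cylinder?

(-2.1, -3.0)

The magenta cylinder was at about (5.4, 5.8) and moved to about (3.3, 2.8).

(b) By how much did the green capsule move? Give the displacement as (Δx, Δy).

(1.3, 1.5)

The green capsule was at about (9.1, 3.3) and moved to about (10.4, 4.8).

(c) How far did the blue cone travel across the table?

2.6

The blue cone moved from about (12.0, 4.0) to (12.0, 6.6), a distance of √(0.0² + 2.6²) ≈ 2.6.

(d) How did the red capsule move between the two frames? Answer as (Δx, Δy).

(1.4, 0.2)

The red capsule was at about (4.6, 3.2) and moved to about (6.0, 3.4).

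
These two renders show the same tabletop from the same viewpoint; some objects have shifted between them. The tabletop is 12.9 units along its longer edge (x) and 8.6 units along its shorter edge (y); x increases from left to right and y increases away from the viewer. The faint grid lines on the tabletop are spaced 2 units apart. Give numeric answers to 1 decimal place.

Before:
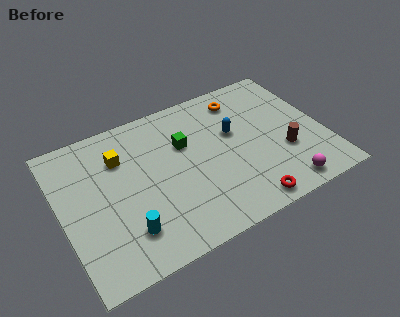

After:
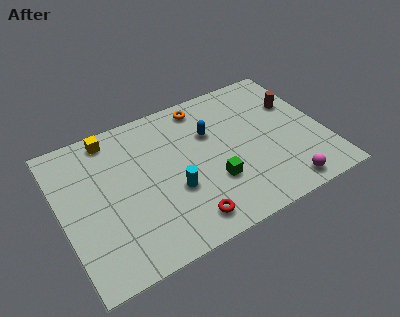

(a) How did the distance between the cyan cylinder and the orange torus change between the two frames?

-3.5

The distance was about 8.3 in the first image and 4.8 in the second, so they moved 3.5 units closer together.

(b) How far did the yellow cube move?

1.4

The yellow cube moved from about (3.1, 6.2) to (2.8, 7.6), a distance of √(0.3² + 1.4²) ≈ 1.4.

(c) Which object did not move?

the magenta sphere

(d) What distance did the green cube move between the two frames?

3.0

From (6.2, 5.6) to (7.2, 2.8), the green cube covered √(1.0² + 2.8²) ≈ 3.0 units.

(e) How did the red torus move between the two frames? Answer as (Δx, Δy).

(-2.9, 0.4)

From the two frames, the red torus sits at roughly (8.5, 0.9) before and (5.6, 1.3) after.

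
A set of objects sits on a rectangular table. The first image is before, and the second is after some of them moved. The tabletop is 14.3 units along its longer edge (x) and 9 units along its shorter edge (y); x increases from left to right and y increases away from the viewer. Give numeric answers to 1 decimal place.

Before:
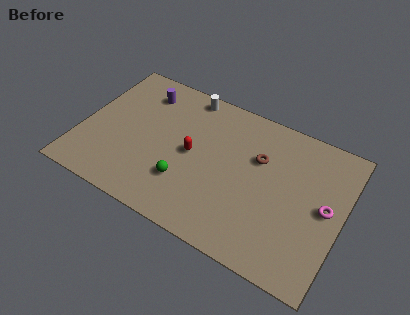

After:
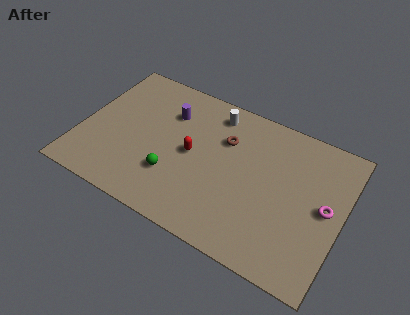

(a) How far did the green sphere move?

0.7

From (6.0, 2.6) to (5.3, 2.7), the green sphere covered √(0.7² + 0.1²) ≈ 0.7 units.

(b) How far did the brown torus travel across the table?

1.9

The brown torus was near (9.6, 5.9) before and (7.7, 6.2) after, so it travelled √(1.9² + 0.3²) ≈ 1.9 units.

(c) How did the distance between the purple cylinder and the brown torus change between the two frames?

-3.6

The distance was about 6.8 in the first image and 3.2 in the second, so they moved 3.6 units closer together.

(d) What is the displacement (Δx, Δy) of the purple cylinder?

(1.6, -0.7)

The purple cylinder started near (2.9, 7.2) and ended near (4.5, 6.5).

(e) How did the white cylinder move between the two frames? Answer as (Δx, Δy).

(1.6, -0.5)

The white cylinder was at about (5.3, 8.1) and moved to about (6.9, 7.6).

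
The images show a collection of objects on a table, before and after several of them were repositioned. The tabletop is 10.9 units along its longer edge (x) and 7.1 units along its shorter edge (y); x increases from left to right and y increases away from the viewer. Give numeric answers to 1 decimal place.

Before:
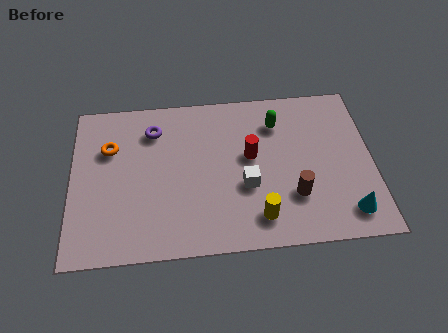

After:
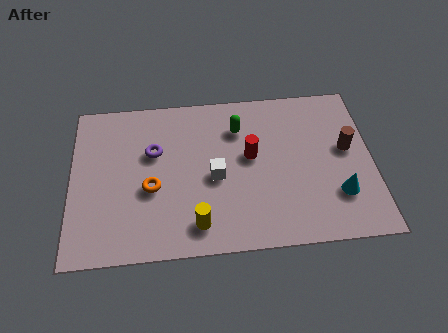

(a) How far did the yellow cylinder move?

2.2

The yellow cylinder moved from about (6.7, 1.3) to (4.5, 1.2), a distance of √(2.2² + 0.1²) ≈ 2.2.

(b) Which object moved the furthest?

the brown cylinder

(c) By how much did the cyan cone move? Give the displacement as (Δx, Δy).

(-0.3, 0.8)

From the two frames, the cyan cone sits at roughly (9.9, 1.2) before and (9.6, 2.0) after.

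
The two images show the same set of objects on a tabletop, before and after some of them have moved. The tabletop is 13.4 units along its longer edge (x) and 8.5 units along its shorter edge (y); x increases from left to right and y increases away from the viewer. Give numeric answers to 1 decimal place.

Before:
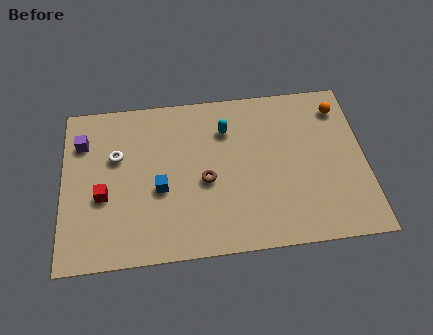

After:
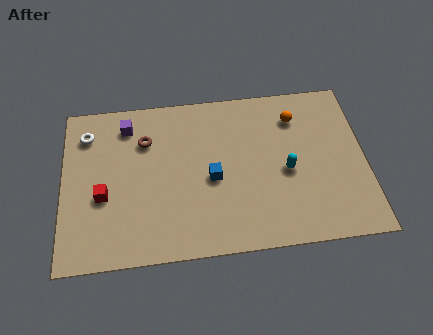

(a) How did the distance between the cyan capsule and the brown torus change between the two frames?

+3.8

The distance was about 2.8 in the first image and 6.6 in the second, so they moved 3.8 units further apart.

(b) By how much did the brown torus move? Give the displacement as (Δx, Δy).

(-2.6, 2.4)

The brown torus started near (6.3, 3.7) and ended near (3.7, 6.1).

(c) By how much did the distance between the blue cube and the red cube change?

+2.3

The distance was about 2.5 in the first image and 4.8 in the second, so they moved 2.3 units further apart.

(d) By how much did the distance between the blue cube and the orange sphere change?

-4.1

Before: roughly 8.8 units apart; after: 4.7. That's 4.1 units closer together.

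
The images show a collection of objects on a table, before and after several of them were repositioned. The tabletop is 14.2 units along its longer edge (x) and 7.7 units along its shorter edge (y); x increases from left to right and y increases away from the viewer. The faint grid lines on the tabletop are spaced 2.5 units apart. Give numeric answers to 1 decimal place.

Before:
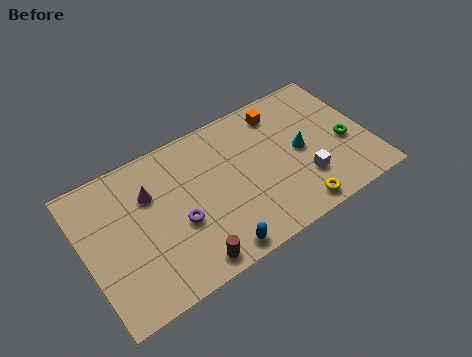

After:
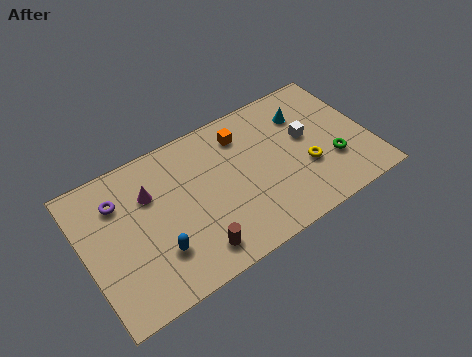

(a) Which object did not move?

the magenta cone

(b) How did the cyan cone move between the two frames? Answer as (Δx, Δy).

(0.5, 1.9)

The cyan cone was at about (10.8, 3.8) and moved to about (11.3, 5.7).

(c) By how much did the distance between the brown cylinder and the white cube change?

+0.7

They were about 6.2 units apart before and 6.9 after — 0.7 units further apart.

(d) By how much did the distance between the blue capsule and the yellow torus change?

+3.5

They were about 4.1 units apart before and 7.6 after — 3.5 units further apart.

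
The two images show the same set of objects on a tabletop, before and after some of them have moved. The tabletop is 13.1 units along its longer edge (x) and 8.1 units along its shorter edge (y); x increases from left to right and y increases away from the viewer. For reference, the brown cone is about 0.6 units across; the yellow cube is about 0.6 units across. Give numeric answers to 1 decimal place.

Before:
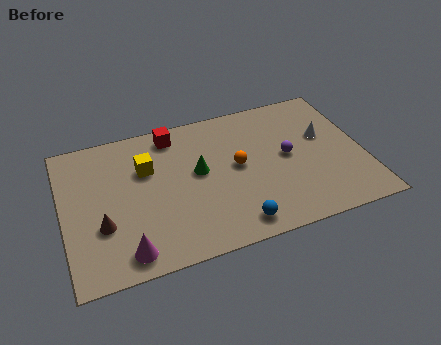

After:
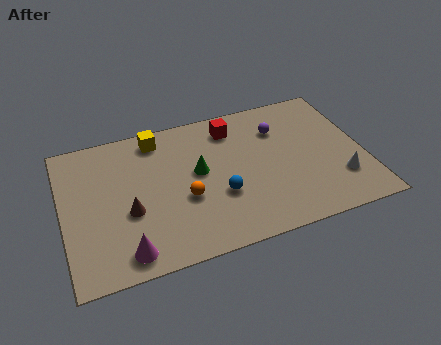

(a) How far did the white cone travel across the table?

2.7

The white cone was near (11.5, 4.9) before and (11.9, 2.2) after, so it travelled √(0.4² + 2.7²) ≈ 2.7 units.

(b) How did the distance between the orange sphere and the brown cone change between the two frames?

-3.8

They were about 6.2 units apart before and 2.4 after — 3.8 units closer together.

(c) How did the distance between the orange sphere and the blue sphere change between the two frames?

-1.7

Before: roughly 3.2 units apart; after: 1.5. That's 1.7 units closer together.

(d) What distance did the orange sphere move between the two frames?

2.6

From (7.6, 4.3) to (5.2, 3.2), the orange sphere covered √(2.4² + 1.1²) ≈ 2.6 units.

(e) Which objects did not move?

the green cone and the magenta cone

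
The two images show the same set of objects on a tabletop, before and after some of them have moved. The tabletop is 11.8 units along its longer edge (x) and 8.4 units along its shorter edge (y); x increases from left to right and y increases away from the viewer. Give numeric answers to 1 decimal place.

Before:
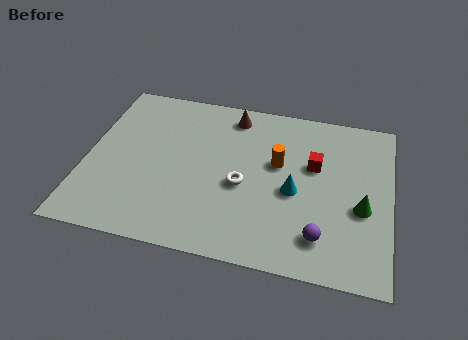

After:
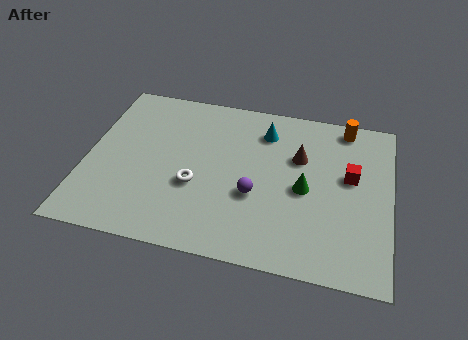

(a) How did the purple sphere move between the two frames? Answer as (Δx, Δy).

(-2.6, 1.5)

From the two frames, the purple sphere sits at roughly (9.2, 1.7) before and (6.6, 3.2) after.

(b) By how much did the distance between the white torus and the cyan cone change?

+2.2

Before: roughly 2.0 units apart; after: 4.2. That's 2.2 units further apart.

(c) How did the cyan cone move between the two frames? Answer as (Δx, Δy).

(-1.3, 2.9)

From the two frames, the cyan cone sits at roughly (8.1, 3.7) before and (6.8, 6.6) after.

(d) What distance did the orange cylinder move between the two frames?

3.5

From (7.4, 5.0) to (9.9, 7.5), the orange cylinder covered √(2.5² + 2.5²) ≈ 3.5 units.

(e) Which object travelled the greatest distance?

the orange cylinder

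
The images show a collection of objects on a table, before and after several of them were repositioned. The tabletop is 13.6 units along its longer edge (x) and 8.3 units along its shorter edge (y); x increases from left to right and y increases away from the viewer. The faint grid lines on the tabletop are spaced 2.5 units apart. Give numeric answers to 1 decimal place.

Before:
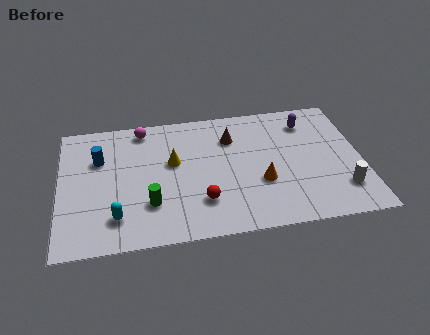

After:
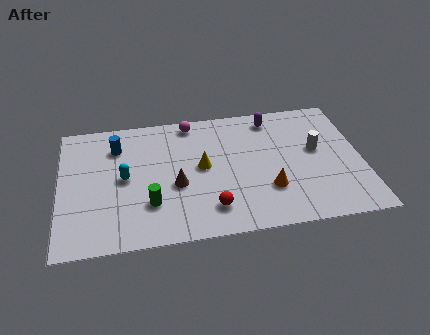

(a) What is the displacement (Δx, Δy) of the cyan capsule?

(0.4, 2.4)

The cyan capsule started near (2.5, 1.8) and ended near (2.9, 4.2).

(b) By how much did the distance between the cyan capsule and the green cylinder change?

+0.5

Before: roughly 1.6 units apart; after: 2.1. That's 0.5 units further apart.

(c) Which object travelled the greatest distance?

the brown cone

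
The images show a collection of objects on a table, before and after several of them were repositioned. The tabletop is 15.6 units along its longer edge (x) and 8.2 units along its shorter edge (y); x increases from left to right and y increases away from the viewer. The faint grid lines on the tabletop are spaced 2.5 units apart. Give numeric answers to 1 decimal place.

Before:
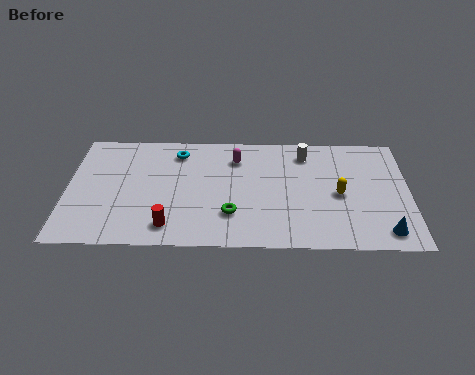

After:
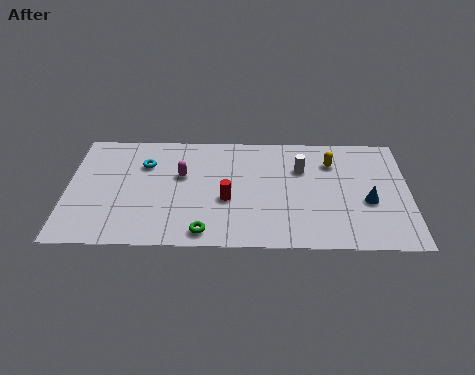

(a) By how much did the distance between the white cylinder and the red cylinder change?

-4.1

Before: roughly 8.2 units apart; after: 4.1. That's 4.1 units closer together.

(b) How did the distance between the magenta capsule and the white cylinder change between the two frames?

+2.3

They were about 3.2 units apart before and 5.5 after — 2.3 units further apart.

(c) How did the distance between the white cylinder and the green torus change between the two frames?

+0.8

They were about 5.6 units apart before and 6.4 after — 0.8 units further apart.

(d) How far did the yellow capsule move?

2.3

From (12.4, 3.8) to (12.1, 6.1), the yellow capsule covered √(0.3² + 2.3²) ≈ 2.3 units.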